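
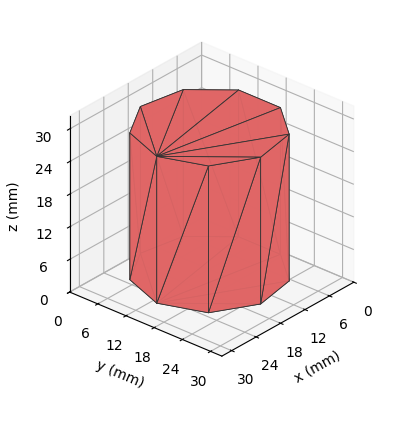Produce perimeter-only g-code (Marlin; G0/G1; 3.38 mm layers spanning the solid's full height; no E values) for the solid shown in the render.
Reading the render: the shape is a regular 9-sided prism (a cylinder approximated with 9 flat sides), circumscribed radius ≈ 13 mm, height ≈ 27 mm (dimensions read to the nearest mm from the axis ticks). For the g-code, the solid's height is divided into equal slices at the stated Δz and each level perimeter traced with G1 moves after a G0 lift.

; perimeter-only toolpath
G21 ; units = mm
G90 ; absolute positioning
G28 ; home
; layer 1
G0 Z3.38
G0 X26.00 Y13.00
G1 X22.96 Y21.36
G1 X15.26 Y25.80
G1 X6.50 Y24.26
G1 X0.78 Y17.45
G1 X0.78 Y8.55
G1 X6.50 Y1.74
G1 X15.26 Y0.20
G1 X22.96 Y4.64
G1 X26.00 Y13.00
; layer 2
G0 Z6.75
G0 X26.00 Y13.00
G1 X22.96 Y21.36
G1 X15.26 Y25.80
G1 X6.50 Y24.26
G1 X0.78 Y17.45
G1 X0.78 Y8.55
G1 X6.50 Y1.74
G1 X15.26 Y0.20
G1 X22.96 Y4.64
G1 X26.00 Y13.00
; layer 3
G0 Z10.12
G0 X26.00 Y13.00
G1 X22.96 Y21.36
G1 X15.26 Y25.80
G1 X6.50 Y24.26
G1 X0.78 Y17.45
G1 X0.78 Y8.55
G1 X6.50 Y1.74
G1 X15.26 Y0.20
G1 X22.96 Y4.64
G1 X26.00 Y13.00
; layer 4
G0 Z13.50
G0 X26.00 Y13.00
G1 X22.96 Y21.36
G1 X15.26 Y25.80
G1 X6.50 Y24.26
G1 X0.78 Y17.45
G1 X0.78 Y8.55
G1 X6.50 Y1.74
G1 X15.26 Y0.20
G1 X22.96 Y4.64
G1 X26.00 Y13.00
; layer 5
G0 Z16.88
G0 X26.00 Y13.00
G1 X22.96 Y21.36
G1 X15.26 Y25.80
G1 X6.50 Y24.26
G1 X0.78 Y17.45
G1 X0.78 Y8.55
G1 X6.50 Y1.74
G1 X15.26 Y0.20
G1 X22.96 Y4.64
G1 X26.00 Y13.00
; layer 6
G0 Z20.25
G0 X26.00 Y13.00
G1 X22.96 Y21.36
G1 X15.26 Y25.80
G1 X6.50 Y24.26
G1 X0.78 Y17.45
G1 X0.78 Y8.55
G1 X6.50 Y1.74
G1 X15.26 Y0.20
G1 X22.96 Y4.64
G1 X26.00 Y13.00
; layer 7
G0 Z23.62
G0 X26.00 Y13.00
G1 X22.96 Y21.36
G1 X15.26 Y25.80
G1 X6.50 Y24.26
G1 X0.78 Y17.45
G1 X0.78 Y8.55
G1 X6.50 Y1.74
G1 X15.26 Y0.20
G1 X22.96 Y4.64
G1 X26.00 Y13.00
; layer 8
G0 Z27.00
G0 X26.00 Y13.00
G1 X22.96 Y21.36
G1 X15.26 Y25.80
G1 X6.50 Y24.26
G1 X0.78 Y17.45
G1 X0.78 Y8.55
G1 X6.50 Y1.74
G1 X15.26 Y0.20
G1 X22.96 Y4.64
G1 X26.00 Y13.00
M2 ; end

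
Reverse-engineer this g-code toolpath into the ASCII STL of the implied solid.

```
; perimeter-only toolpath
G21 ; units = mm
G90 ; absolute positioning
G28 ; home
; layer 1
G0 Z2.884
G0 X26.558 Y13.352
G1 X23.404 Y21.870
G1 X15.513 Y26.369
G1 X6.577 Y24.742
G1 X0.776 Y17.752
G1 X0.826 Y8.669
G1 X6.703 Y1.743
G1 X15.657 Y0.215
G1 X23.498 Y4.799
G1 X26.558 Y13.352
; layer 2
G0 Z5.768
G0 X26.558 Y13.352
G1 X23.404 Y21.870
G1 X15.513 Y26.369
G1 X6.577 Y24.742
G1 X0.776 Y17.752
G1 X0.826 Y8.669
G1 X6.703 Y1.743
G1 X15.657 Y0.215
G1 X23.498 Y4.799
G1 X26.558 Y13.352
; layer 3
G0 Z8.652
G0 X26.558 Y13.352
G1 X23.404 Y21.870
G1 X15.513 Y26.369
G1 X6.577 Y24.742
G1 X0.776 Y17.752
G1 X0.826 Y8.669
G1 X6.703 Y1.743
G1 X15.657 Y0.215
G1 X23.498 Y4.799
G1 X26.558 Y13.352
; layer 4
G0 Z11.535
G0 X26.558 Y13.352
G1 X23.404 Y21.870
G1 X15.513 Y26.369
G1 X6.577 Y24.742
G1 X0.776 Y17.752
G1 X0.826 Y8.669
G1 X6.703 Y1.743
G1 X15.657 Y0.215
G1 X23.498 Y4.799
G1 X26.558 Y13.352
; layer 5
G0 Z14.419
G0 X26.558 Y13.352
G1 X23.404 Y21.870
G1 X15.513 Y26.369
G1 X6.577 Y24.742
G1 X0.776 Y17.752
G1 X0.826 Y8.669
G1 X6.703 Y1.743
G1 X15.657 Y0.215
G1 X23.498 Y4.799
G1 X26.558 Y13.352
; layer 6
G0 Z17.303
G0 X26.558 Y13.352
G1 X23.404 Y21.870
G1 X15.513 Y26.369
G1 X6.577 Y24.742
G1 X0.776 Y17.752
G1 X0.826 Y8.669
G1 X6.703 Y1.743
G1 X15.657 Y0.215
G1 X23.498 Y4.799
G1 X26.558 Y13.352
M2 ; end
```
solid part
  facet normal 0.0000 0.0000 -1.0000
    outer loop
      vertex 15.513 26.369 0.000
      vertex 23.404 21.870 0.000
      vertex 26.558 13.352 0.000
    endloop
  endfacet
  facet normal 0.0000 0.0000 -1.0000
    outer loop
      vertex 6.577 24.742 0.000
      vertex 15.513 26.369 0.000
      vertex 26.558 13.352 0.000
    endloop
  endfacet
  facet normal 0.0000 0.0000 -1.0000
    outer loop
      vertex 0.776 17.752 0.000
      vertex 6.577 24.742 0.000
      vertex 26.558 13.352 0.000
    endloop
  endfacet
  facet normal 0.0000 0.0000 -1.0000
    outer loop
      vertex 0.826 8.669 0.000
      vertex 0.776 17.752 0.000
      vertex 26.558 13.352 0.000
    endloop
  endfacet
  facet normal 0.0000 0.0000 -1.0000
    outer loop
      vertex 6.703 1.743 0.000
      vertex 0.826 8.669 0.000
      vertex 26.558 13.352 0.000
    endloop
  endfacet
  facet normal 0.0000 0.0000 -1.0000
    outer loop
      vertex 15.657 0.215 0.000
      vertex 6.703 1.743 0.000
      vertex 26.558 13.352 0.000
    endloop
  endfacet
  facet normal 0.0000 0.0000 -1.0000
    outer loop
      vertex 23.498 4.799 0.000
      vertex 15.657 0.215 0.000
      vertex 26.558 13.352 0.000
    endloop
  endfacet
  facet normal 0.0000 0.0000 1.0000
    outer loop
      vertex 26.558 13.352 17.303
      vertex 23.404 21.870 17.303
      vertex 15.513 26.369 17.303
    endloop
  endfacet
  facet normal 0.0000 0.0000 1.0000
    outer loop
      vertex 26.558 13.352 17.303
      vertex 15.513 26.369 17.303
      vertex 6.577 24.742 17.303
    endloop
  endfacet
  facet normal 0.0000 0.0000 1.0000
    outer loop
      vertex 26.558 13.352 17.303
      vertex 6.577 24.742 17.303
      vertex 0.776 17.752 17.303
    endloop
  endfacet
  facet normal 0.0000 0.0000 1.0000
    outer loop
      vertex 26.558 13.352 17.303
      vertex 0.776 17.752 17.303
      vertex 0.826 8.669 17.303
    endloop
  endfacet
  facet normal 0.0000 0.0000 1.0000
    outer loop
      vertex 26.558 13.352 17.303
      vertex 0.826 8.669 17.303
      vertex 6.703 1.743 17.303
    endloop
  endfacet
  facet normal 0.0000 0.0000 1.0000
    outer loop
      vertex 26.558 13.352 17.303
      vertex 6.703 1.743 17.303
      vertex 15.657 0.215 17.303
    endloop
  endfacet
  facet normal 0.0000 0.0000 1.0000
    outer loop
      vertex 26.558 13.352 17.303
      vertex 15.657 0.215 17.303
      vertex 23.498 4.799 17.303
    endloop
  endfacet
  facet normal 0.9378 0.3472 0.0000
    outer loop
      vertex 26.558 13.352 0.000
      vertex 23.404 21.870 0.000
      vertex 23.404 21.870 17.303
    endloop
  endfacet
  facet normal 0.9378 0.3472 0.0000
    outer loop
      vertex 26.558 13.352 0.000
      vertex 23.404 21.870 17.303
      vertex 26.558 13.352 17.303
    endloop
  endfacet
  facet normal 0.4953 0.8687 0.0000
    outer loop
      vertex 23.404 21.870 0.000
      vertex 15.513 26.369 0.000
      vertex 15.513 26.369 17.303
    endloop
  endfacet
  facet normal 0.4953 0.8687 0.0000
    outer loop
      vertex 23.404 21.870 0.000
      vertex 15.513 26.369 17.303
      vertex 23.404 21.870 17.303
    endloop
  endfacet
  facet normal -0.1791 0.9838 0.0000
    outer loop
      vertex 15.513 26.369 0.000
      vertex 6.577 24.742 0.000
      vertex 6.577 24.742 17.303
    endloop
  endfacet
  facet normal -0.1791 0.9838 0.0000
    outer loop
      vertex 15.513 26.369 0.000
      vertex 6.577 24.742 17.303
      vertex 15.513 26.369 17.303
    endloop
  endfacet
  facet normal -0.7695 0.6386 0.0000
    outer loop
      vertex 6.577 24.742 0.000
      vertex 0.776 17.752 0.000
      vertex 0.776 17.752 17.303
    endloop
  endfacet
  facet normal -0.7695 0.6386 0.0000
    outer loop
      vertex 6.577 24.742 0.000
      vertex 0.776 17.752 17.303
      vertex 6.577 24.742 17.303
    endloop
  endfacet
  facet normal -1.0000 -0.0055 0.0000
    outer loop
      vertex 0.776 17.752 0.000
      vertex 0.826 8.669 0.000
      vertex 0.826 8.669 17.303
    endloop
  endfacet
  facet normal -1.0000 -0.0055 0.0000
    outer loop
      vertex 0.776 17.752 0.000
      vertex 0.826 8.669 17.303
      vertex 0.776 17.752 17.303
    endloop
  endfacet
  facet normal -0.7625 -0.6470 0.0000
    outer loop
      vertex 0.826 8.669 0.000
      vertex 6.703 1.743 0.000
      vertex 6.703 1.743 17.303
    endloop
  endfacet
  facet normal -0.7625 -0.6470 0.0000
    outer loop
      vertex 0.826 8.669 0.000
      vertex 6.703 1.743 17.303
      vertex 0.826 8.669 17.303
    endloop
  endfacet
  facet normal -0.1682 -0.9857 0.0000
    outer loop
      vertex 6.703 1.743 0.000
      vertex 15.657 0.215 0.000
      vertex 15.657 0.215 17.303
    endloop
  endfacet
  facet normal -0.1682 -0.9857 0.0000
    outer loop
      vertex 6.703 1.743 0.000
      vertex 15.657 0.215 17.303
      vertex 6.703 1.743 17.303
    endloop
  endfacet
  facet normal 0.5047 -0.8633 0.0000
    outer loop
      vertex 15.657 0.215 0.000
      vertex 23.498 4.799 0.000
      vertex 23.498 4.799 17.303
    endloop
  endfacet
  facet normal 0.5047 -0.8633 0.0000
    outer loop
      vertex 15.657 0.215 0.000
      vertex 23.498 4.799 17.303
      vertex 15.657 0.215 17.303
    endloop
  endfacet
  facet normal 0.9416 -0.3369 0.0000
    outer loop
      vertex 23.498 4.799 0.000
      vertex 26.558 13.352 0.000
      vertex 26.558 13.352 17.303
    endloop
  endfacet
  facet normal 0.9416 -0.3369 0.0000
    outer loop
      vertex 23.498 4.799 0.000
      vertex 26.558 13.352 17.303
      vertex 23.498 4.799 17.303
    endloop
  endfacet
endsolid part

The G0 Z moves step by Δz≈2.884 mm. Every layer's G1 loop is the same polygon, so the solid is a straight extrusion of it from z=0 to z≈17.3. Closing with flat bottom and top caps and triangulating gives 32 facets — a regular 9-sided prism (a cylinder approximated with 9 flat sides), circumscribed radius ≈ 13.3 mm, height ≈ 17.3 mm.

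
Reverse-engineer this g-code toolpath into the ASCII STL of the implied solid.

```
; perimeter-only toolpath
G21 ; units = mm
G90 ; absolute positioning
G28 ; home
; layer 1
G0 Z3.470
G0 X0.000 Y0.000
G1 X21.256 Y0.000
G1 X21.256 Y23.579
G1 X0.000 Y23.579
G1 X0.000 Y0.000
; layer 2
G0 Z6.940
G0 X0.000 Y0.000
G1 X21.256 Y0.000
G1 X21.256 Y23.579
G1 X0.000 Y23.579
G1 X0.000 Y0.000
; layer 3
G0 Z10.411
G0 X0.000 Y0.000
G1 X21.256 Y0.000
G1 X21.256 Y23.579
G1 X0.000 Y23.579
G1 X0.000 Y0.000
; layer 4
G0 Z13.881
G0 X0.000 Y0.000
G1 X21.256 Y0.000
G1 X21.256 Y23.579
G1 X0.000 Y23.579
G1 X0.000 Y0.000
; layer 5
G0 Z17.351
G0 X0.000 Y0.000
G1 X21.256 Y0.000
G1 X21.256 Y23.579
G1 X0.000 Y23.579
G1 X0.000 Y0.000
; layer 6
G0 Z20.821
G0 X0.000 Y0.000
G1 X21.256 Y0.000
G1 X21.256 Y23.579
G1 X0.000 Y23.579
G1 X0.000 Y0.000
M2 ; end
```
solid part
  facet normal 0.0000 0.0000 -1.0000
    outer loop
      vertex 21.256 23.579 0.000
      vertex 21.256 0.000 0.000
      vertex 0.000 0.000 0.000
    endloop
  endfacet
  facet normal 0.0000 0.0000 -1.0000
    outer loop
      vertex 0.000 23.579 0.000
      vertex 21.256 23.579 0.000
      vertex 0.000 0.000 0.000
    endloop
  endfacet
  facet normal 0.0000 0.0000 1.0000
    outer loop
      vertex 0.000 0.000 20.821
      vertex 21.256 0.000 20.821
      vertex 21.256 23.579 20.821
    endloop
  endfacet
  facet normal 0.0000 0.0000 1.0000
    outer loop
      vertex 0.000 0.000 20.821
      vertex 21.256 23.579 20.821
      vertex 0.000 23.579 20.821
    endloop
  endfacet
  facet normal 0.0000 -1.0000 0.0000
    outer loop
      vertex 0.000 0.000 0.000
      vertex 21.256 0.000 0.000
      vertex 21.256 0.000 20.821
    endloop
  endfacet
  facet normal 0.0000 -1.0000 0.0000
    outer loop
      vertex 0.000 0.000 0.000
      vertex 21.256 0.000 20.821
      vertex 0.000 0.000 20.821
    endloop
  endfacet
  facet normal 0.0000 1.0000 0.0000
    outer loop
      vertex 21.256 23.579 20.821
      vertex 21.256 23.579 0.000
      vertex 0.000 23.579 0.000
    endloop
  endfacet
  facet normal 0.0000 1.0000 0.0000
    outer loop
      vertex 0.000 23.579 20.821
      vertex 21.256 23.579 20.821
      vertex 0.000 23.579 0.000
    endloop
  endfacet
  facet normal -1.0000 0.0000 0.0000
    outer loop
      vertex 0.000 23.579 20.821
      vertex 0.000 23.579 0.000
      vertex 0.000 0.000 0.000
    endloop
  endfacet
  facet normal -1.0000 0.0000 0.0000
    outer loop
      vertex 0.000 0.000 20.821
      vertex 0.000 23.579 20.821
      vertex 0.000 0.000 0.000
    endloop
  endfacet
  facet normal 1.0000 0.0000 0.0000
    outer loop
      vertex 21.256 0.000 0.000
      vertex 21.256 23.579 0.000
      vertex 21.256 23.579 20.821
    endloop
  endfacet
  facet normal 1.0000 0.0000 0.0000
    outer loop
      vertex 21.256 0.000 0.000
      vertex 21.256 23.579 20.821
      vertex 21.256 0.000 20.821
    endloop
  endfacet
endsolid part

The G0 Z moves step by Δz≈3.470 mm. Every layer's G1 loop is the same polygon, so the solid is a straight extrusion of it from z=0 to z≈20.8. Closing with flat bottom and top caps and triangulating gives 12 facets — a rectangular box, roughly 21.3 × 23.6 mm footprint and 20.8 mm tall.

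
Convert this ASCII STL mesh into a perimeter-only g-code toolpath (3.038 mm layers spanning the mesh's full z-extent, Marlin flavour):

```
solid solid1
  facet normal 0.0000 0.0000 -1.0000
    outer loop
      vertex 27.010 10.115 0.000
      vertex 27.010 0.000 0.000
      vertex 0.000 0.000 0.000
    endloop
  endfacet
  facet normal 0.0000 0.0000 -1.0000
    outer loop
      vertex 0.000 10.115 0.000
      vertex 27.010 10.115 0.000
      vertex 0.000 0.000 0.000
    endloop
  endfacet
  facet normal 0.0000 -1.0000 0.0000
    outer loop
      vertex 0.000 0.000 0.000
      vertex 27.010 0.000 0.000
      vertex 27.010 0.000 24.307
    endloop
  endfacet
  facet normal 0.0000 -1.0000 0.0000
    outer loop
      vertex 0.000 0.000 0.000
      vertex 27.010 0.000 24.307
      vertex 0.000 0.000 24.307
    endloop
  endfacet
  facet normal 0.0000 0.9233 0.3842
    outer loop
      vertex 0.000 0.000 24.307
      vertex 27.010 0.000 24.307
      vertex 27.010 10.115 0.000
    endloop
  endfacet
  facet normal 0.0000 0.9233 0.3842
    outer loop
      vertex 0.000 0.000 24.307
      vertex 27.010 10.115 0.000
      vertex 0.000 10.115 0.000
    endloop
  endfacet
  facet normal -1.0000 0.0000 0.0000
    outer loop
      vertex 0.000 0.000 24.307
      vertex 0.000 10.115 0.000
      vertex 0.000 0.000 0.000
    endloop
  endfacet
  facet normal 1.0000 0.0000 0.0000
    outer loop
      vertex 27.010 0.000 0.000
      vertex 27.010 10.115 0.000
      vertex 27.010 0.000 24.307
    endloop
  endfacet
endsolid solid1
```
; perimeter-only toolpath
G21 ; units = mm
G90 ; absolute positioning
G28 ; home
; layer 1
G0 Z3.038
G0 X0.000 Y0.000
G1 X27.010 Y0.000
G1 X27.010 Y8.851
G1 X0.000 Y8.851
G1 X0.000 Y0.000
; layer 2
G0 Z6.077
G0 X0.000 Y0.000
G1 X27.010 Y0.000
G1 X27.010 Y7.586
G1 X0.000 Y7.586
G1 X0.000 Y0.000
; layer 3
G0 Z9.115
G0 X0.000 Y0.000
G1 X27.010 Y0.000
G1 X27.010 Y6.322
G1 X0.000 Y6.322
G1 X0.000 Y0.000
; layer 4
G0 Z12.153
G0 X0.000 Y0.000
G1 X27.010 Y0.000
G1 X27.010 Y5.058
G1 X0.000 Y5.058
G1 X0.000 Y0.000
; layer 5
G0 Z15.192
G0 X0.000 Y0.000
G1 X27.010 Y0.000
G1 X27.010 Y3.793
G1 X0.000 Y3.793
G1 X0.000 Y0.000
; layer 6
G0 Z18.230
G0 X0.000 Y0.000
G1 X27.010 Y0.000
G1 X27.010 Y2.529
G1 X0.000 Y2.529
G1 X0.000 Y0.000
; layer 7
G0 Z21.269
G0 X0.000 Y0.000
G1 X27.010 Y0.000
G1 X27.010 Y1.264
G1 X0.000 Y1.264
G1 X0.000 Y0.000
M2 ; end

The solid is a wedge (ramp): 27 × 10.1 mm base, rising to 24.3 mm along the y=0 edge and sloping linearly to z=0 at y=10.1. Slicing at Δz = 3.038 mm — 8 equal slices spanning the solid's height, so layer i sits at z = i·h/8 — gives 7 non-empty perimeters. Each is a 4-segment closed polygon; G0 lifts to the layer z and rapids to the start vertex, then G1 traces the edges. The cross-section shrinks linearly with z (the slice at the apex is degenerate and omitted).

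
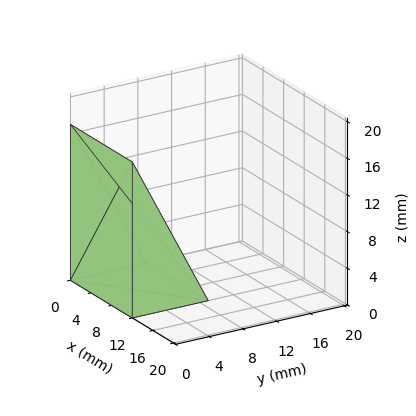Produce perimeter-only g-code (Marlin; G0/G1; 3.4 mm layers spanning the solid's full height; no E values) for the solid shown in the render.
Reading the render: the shape is a wedge (ramp): 12 × 9 mm base, rising to 17 mm along the y=0 edge and sloping linearly to z=0 at y=9 (dimensions read to the nearest mm from the axis ticks). For the g-code, the solid's height is divided into equal slices at the stated Δz and each level perimeter traced with G1 moves after a G0 lift.

; perimeter-only toolpath
G21 ; units = mm
G90 ; absolute positioning
G28 ; home
; layer 1
G0 Z3.4
G0 X0.0 Y0.0
G1 X12.0 Y0.0
G1 X12.0 Y7.2
G1 X0.0 Y7.2
G1 X0.0 Y0.0
; layer 2
G0 Z6.8
G0 X0.0 Y0.0
G1 X12.0 Y0.0
G1 X12.0 Y5.4
G1 X0.0 Y5.4
G1 X0.0 Y0.0
; layer 3
G0 Z10.2
G0 X0.0 Y0.0
G1 X12.0 Y0.0
G1 X12.0 Y3.6
G1 X0.0 Y3.6
G1 X0.0 Y0.0
; layer 4
G0 Z13.6
G0 X0.0 Y0.0
G1 X12.0 Y0.0
G1 X12.0 Y1.8
G1 X0.0 Y1.8
G1 X0.0 Y0.0
M2 ; end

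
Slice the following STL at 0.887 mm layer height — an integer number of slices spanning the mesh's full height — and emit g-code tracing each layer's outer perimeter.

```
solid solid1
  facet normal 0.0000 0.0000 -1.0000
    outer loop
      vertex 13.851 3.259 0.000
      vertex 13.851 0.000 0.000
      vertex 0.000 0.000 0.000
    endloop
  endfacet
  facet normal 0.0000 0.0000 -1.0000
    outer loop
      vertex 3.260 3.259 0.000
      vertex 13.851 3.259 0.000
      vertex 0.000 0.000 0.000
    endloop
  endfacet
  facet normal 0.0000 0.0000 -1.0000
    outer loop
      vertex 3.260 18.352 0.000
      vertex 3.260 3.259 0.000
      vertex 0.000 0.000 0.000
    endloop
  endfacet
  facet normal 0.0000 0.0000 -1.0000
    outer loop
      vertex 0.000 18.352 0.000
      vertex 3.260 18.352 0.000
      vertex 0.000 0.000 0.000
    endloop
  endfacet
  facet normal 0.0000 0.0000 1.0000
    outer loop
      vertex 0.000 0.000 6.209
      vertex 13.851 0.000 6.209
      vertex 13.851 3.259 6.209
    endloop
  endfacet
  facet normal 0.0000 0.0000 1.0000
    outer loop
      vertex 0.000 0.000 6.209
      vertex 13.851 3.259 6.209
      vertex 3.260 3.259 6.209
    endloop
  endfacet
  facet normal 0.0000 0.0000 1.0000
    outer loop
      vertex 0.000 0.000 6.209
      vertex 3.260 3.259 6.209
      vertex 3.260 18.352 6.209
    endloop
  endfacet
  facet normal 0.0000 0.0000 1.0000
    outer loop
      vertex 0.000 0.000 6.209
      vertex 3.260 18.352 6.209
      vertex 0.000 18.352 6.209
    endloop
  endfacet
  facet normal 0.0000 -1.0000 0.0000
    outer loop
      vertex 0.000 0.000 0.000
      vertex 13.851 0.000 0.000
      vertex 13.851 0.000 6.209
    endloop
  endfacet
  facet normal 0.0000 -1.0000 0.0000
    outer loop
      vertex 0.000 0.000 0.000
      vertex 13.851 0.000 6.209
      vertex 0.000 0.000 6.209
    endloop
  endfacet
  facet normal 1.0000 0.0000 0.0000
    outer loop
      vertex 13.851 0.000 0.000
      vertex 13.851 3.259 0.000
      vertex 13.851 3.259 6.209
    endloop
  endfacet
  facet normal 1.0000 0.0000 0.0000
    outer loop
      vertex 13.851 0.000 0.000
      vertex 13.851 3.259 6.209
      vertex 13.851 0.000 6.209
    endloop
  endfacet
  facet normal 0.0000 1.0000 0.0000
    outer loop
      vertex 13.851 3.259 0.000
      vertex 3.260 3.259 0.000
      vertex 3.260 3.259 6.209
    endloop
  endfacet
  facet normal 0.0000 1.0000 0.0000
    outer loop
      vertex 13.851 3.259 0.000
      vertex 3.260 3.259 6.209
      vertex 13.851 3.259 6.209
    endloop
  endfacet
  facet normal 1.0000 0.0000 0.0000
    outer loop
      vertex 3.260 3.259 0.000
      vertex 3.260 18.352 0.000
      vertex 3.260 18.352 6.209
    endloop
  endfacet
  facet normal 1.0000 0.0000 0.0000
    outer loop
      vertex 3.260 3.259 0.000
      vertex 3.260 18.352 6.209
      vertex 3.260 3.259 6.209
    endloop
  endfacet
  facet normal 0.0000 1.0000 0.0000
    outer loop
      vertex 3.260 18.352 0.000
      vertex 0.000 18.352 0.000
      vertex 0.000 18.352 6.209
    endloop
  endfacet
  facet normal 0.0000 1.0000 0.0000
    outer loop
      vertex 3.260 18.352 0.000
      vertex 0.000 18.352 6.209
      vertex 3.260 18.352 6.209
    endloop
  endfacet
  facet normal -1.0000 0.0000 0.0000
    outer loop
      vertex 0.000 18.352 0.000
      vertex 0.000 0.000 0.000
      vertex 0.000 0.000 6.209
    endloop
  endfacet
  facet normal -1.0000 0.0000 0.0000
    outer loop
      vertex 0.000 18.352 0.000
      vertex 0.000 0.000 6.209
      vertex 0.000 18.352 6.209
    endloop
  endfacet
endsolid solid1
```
; perimeter-only toolpath
G21 ; units = mm
G90 ; absolute positioning
G28 ; home
; layer 1
G0 Z0.887
G0 X0.000 Y0.000
G1 X13.851 Y0.000
G1 X13.851 Y3.259
G1 X3.260 Y3.259
G1 X3.260 Y18.352
G1 X0.000 Y18.352
G1 X0.000 Y0.000
; layer 2
G0 Z1.774
G0 X0.000 Y0.000
G1 X13.851 Y0.000
G1 X13.851 Y3.259
G1 X3.260 Y3.259
G1 X3.260 Y18.352
G1 X0.000 Y18.352
G1 X0.000 Y0.000
; layer 3
G0 Z2.661
G0 X0.000 Y0.000
G1 X13.851 Y0.000
G1 X13.851 Y3.259
G1 X3.260 Y3.259
G1 X3.260 Y18.352
G1 X0.000 Y18.352
G1 X0.000 Y0.000
; layer 4
G0 Z3.548
G0 X0.000 Y0.000
G1 X13.851 Y0.000
G1 X13.851 Y3.259
G1 X3.260 Y3.259
G1 X3.260 Y18.352
G1 X0.000 Y18.352
G1 X0.000 Y0.000
; layer 5
G0 Z4.435
G0 X0.000 Y0.000
G1 X13.851 Y0.000
G1 X13.851 Y3.259
G1 X3.260 Y3.259
G1 X3.260 Y18.352
G1 X0.000 Y18.352
G1 X0.000 Y0.000
; layer 6
G0 Z5.322
G0 X0.000 Y0.000
G1 X13.851 Y0.000
G1 X13.851 Y3.259
G1 X3.260 Y3.259
G1 X3.260 Y18.352
G1 X0.000 Y18.352
G1 X0.000 Y0.000
; layer 7
G0 Z6.209
G0 X0.000 Y0.000
G1 X13.851 Y0.000
G1 X13.851 Y3.259
G1 X3.260 Y3.259
G1 X3.260 Y18.352
G1 X0.000 Y18.352
G1 X0.000 Y0.000
M2 ; end

The solid is an L-shaped prism: outer 13.9 × 18.4 mm, arm thicknesses ≈ 3.26 mm (horizontal) and 3.26 mm (vertical), extruded 6.21 mm in z. Slicing at Δz = 0.887 mm — 7 equal slices spanning the solid's height, so layer i sits at z = i·h/7 — gives 7 non-empty perimeters. Each is a 6-segment closed polygon; G0 lifts to the layer z and rapids to the start vertex, then G1 traces the edges.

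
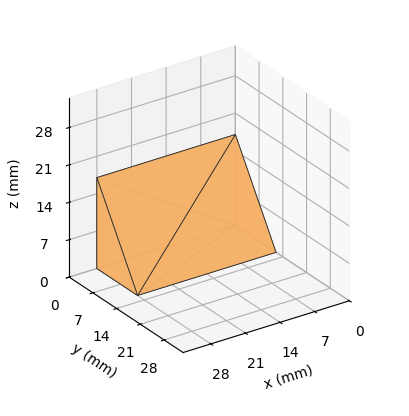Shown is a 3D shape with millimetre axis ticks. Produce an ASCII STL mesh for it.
Reading the render: the shape is a wedge (ramp): 28 × 12 mm base, rising to 17 mm along the y=0 edge and sloping linearly to z=0 at y=12 (dimensions read to the nearest mm from the axis ticks). For the STL, each face is triangulated and given an outward normal.

solid part
  facet normal 0.0000 0.0000 -1.0000
    outer loop
      vertex 28.000 12.000 0.000
      vertex 28.000 0.000 0.000
      vertex 0.000 0.000 0.000
    endloop
  endfacet
  facet normal 0.0000 0.0000 -1.0000
    outer loop
      vertex 0.000 12.000 0.000
      vertex 28.000 12.000 0.000
      vertex 0.000 0.000 0.000
    endloop
  endfacet
  facet normal 0.0000 -1.0000 0.0000
    outer loop
      vertex 0.000 0.000 0.000
      vertex 28.000 0.000 0.000
      vertex 28.000 0.000 17.000
    endloop
  endfacet
  facet normal 0.0000 -1.0000 0.0000
    outer loop
      vertex 0.000 0.000 0.000
      vertex 28.000 0.000 17.000
      vertex 0.000 0.000 17.000
    endloop
  endfacet
  facet normal 0.0000 0.8170 0.5767
    outer loop
      vertex 0.000 0.000 17.000
      vertex 28.000 0.000 17.000
      vertex 28.000 12.000 0.000
    endloop
  endfacet
  facet normal 0.0000 0.8170 0.5767
    outer loop
      vertex 0.000 0.000 17.000
      vertex 28.000 12.000 0.000
      vertex 0.000 12.000 0.000
    endloop
  endfacet
  facet normal -1.0000 0.0000 0.0000
    outer loop
      vertex 0.000 0.000 17.000
      vertex 0.000 12.000 0.000
      vertex 0.000 0.000 0.000
    endloop
  endfacet
  facet normal 1.0000 0.0000 0.0000
    outer loop
      vertex 28.000 0.000 0.000
      vertex 28.000 12.000 0.000
      vertex 28.000 0.000 17.000
    endloop
  endfacet
endsolid part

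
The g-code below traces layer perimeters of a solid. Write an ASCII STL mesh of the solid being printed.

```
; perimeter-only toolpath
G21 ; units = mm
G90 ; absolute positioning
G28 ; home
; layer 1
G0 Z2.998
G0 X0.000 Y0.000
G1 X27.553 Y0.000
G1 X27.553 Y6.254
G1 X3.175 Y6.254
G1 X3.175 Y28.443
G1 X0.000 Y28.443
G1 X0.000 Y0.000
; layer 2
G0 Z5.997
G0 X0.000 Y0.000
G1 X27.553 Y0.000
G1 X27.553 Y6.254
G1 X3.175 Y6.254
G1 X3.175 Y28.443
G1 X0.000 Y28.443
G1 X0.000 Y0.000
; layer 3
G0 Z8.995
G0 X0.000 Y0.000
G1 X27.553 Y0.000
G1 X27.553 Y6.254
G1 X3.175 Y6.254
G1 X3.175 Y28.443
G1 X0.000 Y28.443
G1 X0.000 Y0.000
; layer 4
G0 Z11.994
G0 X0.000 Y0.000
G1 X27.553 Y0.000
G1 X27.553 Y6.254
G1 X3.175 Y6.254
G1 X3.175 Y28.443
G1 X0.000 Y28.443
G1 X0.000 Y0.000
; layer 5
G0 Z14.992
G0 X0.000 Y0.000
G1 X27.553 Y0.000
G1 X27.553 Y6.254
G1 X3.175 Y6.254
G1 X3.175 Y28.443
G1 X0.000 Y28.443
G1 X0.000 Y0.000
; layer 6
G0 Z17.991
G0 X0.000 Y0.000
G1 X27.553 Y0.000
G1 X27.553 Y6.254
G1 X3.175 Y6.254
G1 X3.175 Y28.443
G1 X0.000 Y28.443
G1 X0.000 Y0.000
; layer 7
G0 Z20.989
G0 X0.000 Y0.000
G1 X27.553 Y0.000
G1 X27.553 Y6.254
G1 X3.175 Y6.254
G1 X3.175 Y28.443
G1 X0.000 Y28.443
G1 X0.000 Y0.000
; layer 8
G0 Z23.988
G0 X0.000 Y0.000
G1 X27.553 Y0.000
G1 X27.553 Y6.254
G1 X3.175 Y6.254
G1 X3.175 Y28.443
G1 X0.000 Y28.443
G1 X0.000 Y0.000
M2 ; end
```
solid part
  facet normal 0.0000 0.0000 -1.0000
    outer loop
      vertex 27.553 6.254 0.000
      vertex 27.553 0.000 0.000
      vertex 0.000 0.000 0.000
    endloop
  endfacet
  facet normal 0.0000 0.0000 -1.0000
    outer loop
      vertex 3.175 6.254 0.000
      vertex 27.553 6.254 0.000
      vertex 0.000 0.000 0.000
    endloop
  endfacet
  facet normal 0.0000 0.0000 -1.0000
    outer loop
      vertex 3.175 28.443 0.000
      vertex 3.175 6.254 0.000
      vertex 0.000 0.000 0.000
    endloop
  endfacet
  facet normal 0.0000 0.0000 -1.0000
    outer loop
      vertex 0.000 28.443 0.000
      vertex 3.175 28.443 0.000
      vertex 0.000 0.000 0.000
    endloop
  endfacet
  facet normal 0.0000 0.0000 1.0000
    outer loop
      vertex 0.000 0.000 23.988
      vertex 27.553 0.000 23.988
      vertex 27.553 6.254 23.988
    endloop
  endfacet
  facet normal 0.0000 0.0000 1.0000
    outer loop
      vertex 0.000 0.000 23.988
      vertex 27.553 6.254 23.988
      vertex 3.175 6.254 23.988
    endloop
  endfacet
  facet normal 0.0000 0.0000 1.0000
    outer loop
      vertex 0.000 0.000 23.988
      vertex 3.175 6.254 23.988
      vertex 3.175 28.443 23.988
    endloop
  endfacet
  facet normal 0.0000 0.0000 1.0000
    outer loop
      vertex 0.000 0.000 23.988
      vertex 3.175 28.443 23.988
      vertex 0.000 28.443 23.988
    endloop
  endfacet
  facet normal 0.0000 -1.0000 0.0000
    outer loop
      vertex 0.000 0.000 0.000
      vertex 27.553 0.000 0.000
      vertex 27.553 0.000 23.988
    endloop
  endfacet
  facet normal 0.0000 -1.0000 0.0000
    outer loop
      vertex 0.000 0.000 0.000
      vertex 27.553 0.000 23.988
      vertex 0.000 0.000 23.988
    endloop
  endfacet
  facet normal 1.0000 0.0000 0.0000
    outer loop
      vertex 27.553 0.000 0.000
      vertex 27.553 6.254 0.000
      vertex 27.553 6.254 23.988
    endloop
  endfacet
  facet normal 1.0000 0.0000 0.0000
    outer loop
      vertex 27.553 0.000 0.000
      vertex 27.553 6.254 23.988
      vertex 27.553 0.000 23.988
    endloop
  endfacet
  facet normal 0.0000 1.0000 0.0000
    outer loop
      vertex 27.553 6.254 0.000
      vertex 3.175 6.254 0.000
      vertex 3.175 6.254 23.988
    endloop
  endfacet
  facet normal 0.0000 1.0000 0.0000
    outer loop
      vertex 27.553 6.254 0.000
      vertex 3.175 6.254 23.988
      vertex 27.553 6.254 23.988
    endloop
  endfacet
  facet normal 1.0000 0.0000 0.0000
    outer loop
      vertex 3.175 6.254 0.000
      vertex 3.175 28.443 0.000
      vertex 3.175 28.443 23.988
    endloop
  endfacet
  facet normal 1.0000 0.0000 0.0000
    outer loop
      vertex 3.175 6.254 0.000
      vertex 3.175 28.443 23.988
      vertex 3.175 6.254 23.988
    endloop
  endfacet
  facet normal 0.0000 1.0000 0.0000
    outer loop
      vertex 3.175 28.443 0.000
      vertex 0.000 28.443 0.000
      vertex 0.000 28.443 23.988
    endloop
  endfacet
  facet normal 0.0000 1.0000 0.0000
    outer loop
      vertex 3.175 28.443 0.000
      vertex 0.000 28.443 23.988
      vertex 3.175 28.443 23.988
    endloop
  endfacet
  facet normal -1.0000 0.0000 0.0000
    outer loop
      vertex 0.000 28.443 0.000
      vertex 0.000 0.000 0.000
      vertex 0.000 0.000 23.988
    endloop
  endfacet
  facet normal -1.0000 0.0000 0.0000
    outer loop
      vertex 0.000 28.443 0.000
      vertex 0.000 0.000 23.988
      vertex 0.000 28.443 23.988
    endloop
  endfacet
endsolid part

The G0 Z moves step by Δz≈2.998 mm. Every layer's G1 loop is the same polygon, so the solid is a straight extrusion of it from z=0 to z≈24. Closing with flat bottom and top caps and triangulating gives 20 facets — an L-shaped prism: outer 27.6 × 28.4 mm, arm thicknesses ≈ 6.25 mm (horizontal) and 3.17 mm (vertical), extruded 24 mm in z.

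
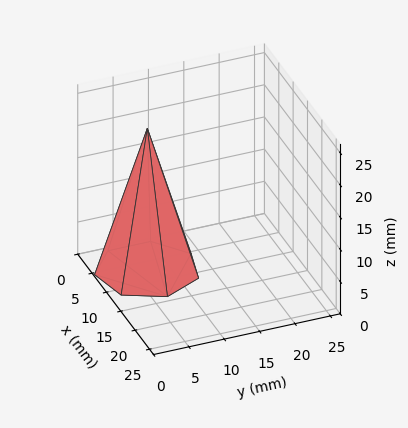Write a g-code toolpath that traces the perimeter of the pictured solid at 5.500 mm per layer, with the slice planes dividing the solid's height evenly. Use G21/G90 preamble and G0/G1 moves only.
Reading the render: the shape is a regular 7-sided pyramid, base circumscribed radius ≈ 7 mm, apex at z ≈ 22 mm (dimensions read to the nearest mm from the axis ticks). For the g-code, the solid's height is divided into equal slices at the stated Δz and each level perimeter traced with G1 moves after a G0 lift.

; perimeter-only toolpath
G21 ; units = mm
G90 ; absolute positioning
G28 ; home
; layer 1
G0 Z5.500
G0 X12.250 Y7.000
G1 X10.273 Y11.105
G1 X5.832 Y12.118
G1 X2.270 Y9.278
G1 X2.270 Y4.722
G1 X5.832 Y1.882
G1 X10.273 Y2.895
G1 X12.250 Y7.000
; layer 2
G0 Z11.000
G0 X10.500 Y7.000
G1 X9.182 Y9.736
G1 X6.221 Y10.412
G1 X3.846 Y8.518
G1 X3.846 Y5.482
G1 X6.221 Y3.588
G1 X9.182 Y4.263
G1 X10.500 Y7.000
; layer 3
G0 Z16.500
G0 X8.750 Y7.000
G1 X8.091 Y8.368
G1 X6.611 Y8.706
G1 X5.423 Y7.759
G1 X5.423 Y6.241
G1 X6.611 Y5.294
G1 X8.091 Y5.632
G1 X8.750 Y7.000
M2 ; end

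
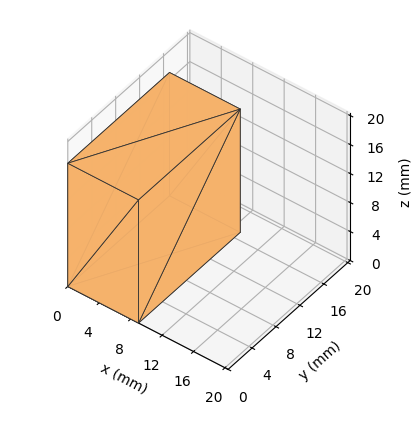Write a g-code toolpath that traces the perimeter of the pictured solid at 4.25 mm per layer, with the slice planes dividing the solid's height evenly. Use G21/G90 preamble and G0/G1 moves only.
Reading the render: the shape is a rectangular box, roughly 9 × 17 mm footprint and 17 mm tall (dimensions read to the nearest mm from the axis ticks). For the g-code, the solid's height is divided into equal slices at the stated Δz and each level perimeter traced with G1 moves after a G0 lift.

; perimeter-only toolpath
G21 ; units = mm
G90 ; absolute positioning
G28 ; home
; layer 1
G0 Z4.25
G0 X0.00 Y0.00
G1 X9.00 Y0.00
G1 X9.00 Y17.00
G1 X0.00 Y17.00
G1 X0.00 Y0.00
; layer 2
G0 Z8.50
G0 X0.00 Y0.00
G1 X9.00 Y0.00
G1 X9.00 Y17.00
G1 X0.00 Y17.00
G1 X0.00 Y0.00
; layer 3
G0 Z12.75
G0 X0.00 Y0.00
G1 X9.00 Y0.00
G1 X9.00 Y17.00
G1 X0.00 Y17.00
G1 X0.00 Y0.00
; layer 4
G0 Z17.00
G0 X0.00 Y0.00
G1 X9.00 Y0.00
G1 X9.00 Y17.00
G1 X0.00 Y17.00
G1 X0.00 Y0.00
M2 ; end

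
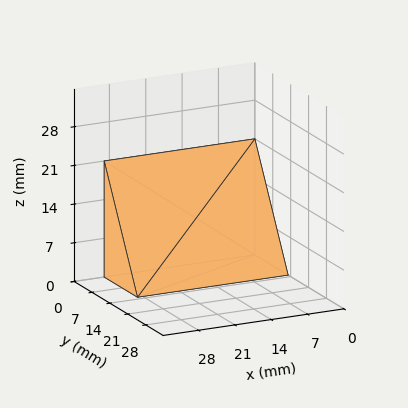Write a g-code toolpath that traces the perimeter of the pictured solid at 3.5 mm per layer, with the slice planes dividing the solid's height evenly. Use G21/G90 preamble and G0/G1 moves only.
Reading the render: the shape is a wedge (ramp): 29 × 13 mm base, rising to 21 mm along the y=0 edge and sloping linearly to z=0 at y=13 (dimensions read to the nearest mm from the axis ticks). For the g-code, the solid's height is divided into equal slices at the stated Δz and each level perimeter traced with G1 moves after a G0 lift.

; perimeter-only toolpath
G21 ; units = mm
G90 ; absolute positioning
G28 ; home
; layer 1
G0 Z3.5
G0 X0.0 Y0.0
G1 X29.0 Y0.0
G1 X29.0 Y10.8
G1 X0.0 Y10.8
G1 X0.0 Y0.0
; layer 2
G0 Z7.0
G0 X0.0 Y0.0
G1 X29.0 Y0.0
G1 X29.0 Y8.7
G1 X0.0 Y8.7
G1 X0.0 Y0.0
; layer 3
G0 Z10.5
G0 X0.0 Y0.0
G1 X29.0 Y0.0
G1 X29.0 Y6.5
G1 X0.0 Y6.5
G1 X0.0 Y0.0
; layer 4
G0 Z14.0
G0 X0.0 Y0.0
G1 X29.0 Y0.0
G1 X29.0 Y4.3
G1 X0.0 Y4.3
G1 X0.0 Y0.0
; layer 5
G0 Z17.5
G0 X0.0 Y0.0
G1 X29.0 Y0.0
G1 X29.0 Y2.2
G1 X0.0 Y2.2
G1 X0.0 Y0.0
M2 ; end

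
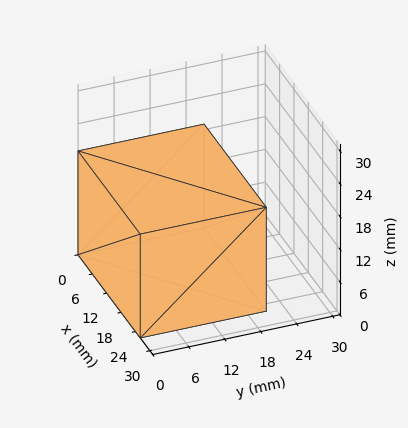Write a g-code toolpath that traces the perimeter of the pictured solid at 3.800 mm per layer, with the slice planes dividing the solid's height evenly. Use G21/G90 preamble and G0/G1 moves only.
Reading the render: the shape is a rectangular box, roughly 26 × 21 mm footprint and 19 mm tall (dimensions read to the nearest mm from the axis ticks). For the g-code, the solid's height is divided into equal slices at the stated Δz and each level perimeter traced with G1 moves after a G0 lift.

; perimeter-only toolpath
G21 ; units = mm
G90 ; absolute positioning
G28 ; home
; layer 1
G0 Z3.800
G0 X0.000 Y0.000
G1 X26.000 Y0.000
G1 X26.000 Y21.000
G1 X0.000 Y21.000
G1 X0.000 Y0.000
; layer 2
G0 Z7.600
G0 X0.000 Y0.000
G1 X26.000 Y0.000
G1 X26.000 Y21.000
G1 X0.000 Y21.000
G1 X0.000 Y0.000
; layer 3
G0 Z11.400
G0 X0.000 Y0.000
G1 X26.000 Y0.000
G1 X26.000 Y21.000
G1 X0.000 Y21.000
G1 X0.000 Y0.000
; layer 4
G0 Z15.200
G0 X0.000 Y0.000
G1 X26.000 Y0.000
G1 X26.000 Y21.000
G1 X0.000 Y21.000
G1 X0.000 Y0.000
; layer 5
G0 Z19.000
G0 X0.000 Y0.000
G1 X26.000 Y0.000
G1 X26.000 Y21.000
G1 X0.000 Y21.000
G1 X0.000 Y0.000
M2 ; end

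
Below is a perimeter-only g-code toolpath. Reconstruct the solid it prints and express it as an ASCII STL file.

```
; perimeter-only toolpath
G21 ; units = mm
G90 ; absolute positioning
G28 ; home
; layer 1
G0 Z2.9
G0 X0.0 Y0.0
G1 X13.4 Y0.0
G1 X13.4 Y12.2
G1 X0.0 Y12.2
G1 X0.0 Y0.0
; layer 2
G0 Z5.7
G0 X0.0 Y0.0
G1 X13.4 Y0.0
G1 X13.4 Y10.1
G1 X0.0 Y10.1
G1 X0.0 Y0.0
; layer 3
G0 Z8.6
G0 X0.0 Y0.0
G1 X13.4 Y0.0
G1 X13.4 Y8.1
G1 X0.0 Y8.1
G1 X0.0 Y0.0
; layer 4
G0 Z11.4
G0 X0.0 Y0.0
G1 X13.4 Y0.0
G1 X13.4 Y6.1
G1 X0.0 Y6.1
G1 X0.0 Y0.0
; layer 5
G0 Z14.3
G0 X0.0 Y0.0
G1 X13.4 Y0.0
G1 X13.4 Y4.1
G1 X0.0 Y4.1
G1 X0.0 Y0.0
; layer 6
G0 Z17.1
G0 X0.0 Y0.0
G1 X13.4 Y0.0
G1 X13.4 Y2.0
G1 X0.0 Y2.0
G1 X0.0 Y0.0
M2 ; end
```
solid part
  facet normal 0.0000 0.0000 -1.0000
    outer loop
      vertex 13.4 14.2 0.0
      vertex 13.4 0.0 0.0
      vertex 0.0 0.0 0.0
    endloop
  endfacet
  facet normal 0.0000 0.0000 -1.0000
    outer loop
      vertex 0.0 14.2 0.0
      vertex 13.4 14.2 0.0
      vertex 0.0 0.0 0.0
    endloop
  endfacet
  facet normal 0.0000 -1.0000 0.0000
    outer loop
      vertex 0.0 0.0 0.0
      vertex 13.4 0.0 0.0
      vertex 13.4 0.0 20.0
    endloop
  endfacet
  facet normal 0.0000 -1.0000 0.0000
    outer loop
      vertex 0.0 0.0 0.0
      vertex 13.4 0.0 20.0
      vertex 0.0 0.0 20.0
    endloop
  endfacet
  facet normal 0.0000 0.8154 0.5789
    outer loop
      vertex 0.0 0.0 20.0
      vertex 13.4 0.0 20.0
      vertex 13.4 14.2 0.0
    endloop
  endfacet
  facet normal 0.0000 0.8154 0.5789
    outer loop
      vertex 0.0 0.0 20.0
      vertex 13.4 14.2 0.0
      vertex 0.0 14.2 0.0
    endloop
  endfacet
  facet normal -1.0000 0.0000 0.0000
    outer loop
      vertex 0.0 0.0 20.0
      vertex 0.0 14.2 0.0
      vertex 0.0 0.0 0.0
    endloop
  endfacet
  facet normal 1.0000 0.0000 0.0000
    outer loop
      vertex 13.4 0.0 0.0
      vertex 13.4 14.2 0.0
      vertex 13.4 0.0 20.0
    endloop
  endfacet
endsolid part

The G0 Z moves step by Δz≈2.9 mm. The G1 loops shrink linearly with z, so the solid tapers from its base footprint up to z≈20. Closing with a flat bottom cap and the tapered top and triangulating gives 8 facets — a wedge (ramp): 13.4 × 14.2 mm base, rising to 20 mm along the y=0 edge and sloping linearly to z=0 at y=14.2.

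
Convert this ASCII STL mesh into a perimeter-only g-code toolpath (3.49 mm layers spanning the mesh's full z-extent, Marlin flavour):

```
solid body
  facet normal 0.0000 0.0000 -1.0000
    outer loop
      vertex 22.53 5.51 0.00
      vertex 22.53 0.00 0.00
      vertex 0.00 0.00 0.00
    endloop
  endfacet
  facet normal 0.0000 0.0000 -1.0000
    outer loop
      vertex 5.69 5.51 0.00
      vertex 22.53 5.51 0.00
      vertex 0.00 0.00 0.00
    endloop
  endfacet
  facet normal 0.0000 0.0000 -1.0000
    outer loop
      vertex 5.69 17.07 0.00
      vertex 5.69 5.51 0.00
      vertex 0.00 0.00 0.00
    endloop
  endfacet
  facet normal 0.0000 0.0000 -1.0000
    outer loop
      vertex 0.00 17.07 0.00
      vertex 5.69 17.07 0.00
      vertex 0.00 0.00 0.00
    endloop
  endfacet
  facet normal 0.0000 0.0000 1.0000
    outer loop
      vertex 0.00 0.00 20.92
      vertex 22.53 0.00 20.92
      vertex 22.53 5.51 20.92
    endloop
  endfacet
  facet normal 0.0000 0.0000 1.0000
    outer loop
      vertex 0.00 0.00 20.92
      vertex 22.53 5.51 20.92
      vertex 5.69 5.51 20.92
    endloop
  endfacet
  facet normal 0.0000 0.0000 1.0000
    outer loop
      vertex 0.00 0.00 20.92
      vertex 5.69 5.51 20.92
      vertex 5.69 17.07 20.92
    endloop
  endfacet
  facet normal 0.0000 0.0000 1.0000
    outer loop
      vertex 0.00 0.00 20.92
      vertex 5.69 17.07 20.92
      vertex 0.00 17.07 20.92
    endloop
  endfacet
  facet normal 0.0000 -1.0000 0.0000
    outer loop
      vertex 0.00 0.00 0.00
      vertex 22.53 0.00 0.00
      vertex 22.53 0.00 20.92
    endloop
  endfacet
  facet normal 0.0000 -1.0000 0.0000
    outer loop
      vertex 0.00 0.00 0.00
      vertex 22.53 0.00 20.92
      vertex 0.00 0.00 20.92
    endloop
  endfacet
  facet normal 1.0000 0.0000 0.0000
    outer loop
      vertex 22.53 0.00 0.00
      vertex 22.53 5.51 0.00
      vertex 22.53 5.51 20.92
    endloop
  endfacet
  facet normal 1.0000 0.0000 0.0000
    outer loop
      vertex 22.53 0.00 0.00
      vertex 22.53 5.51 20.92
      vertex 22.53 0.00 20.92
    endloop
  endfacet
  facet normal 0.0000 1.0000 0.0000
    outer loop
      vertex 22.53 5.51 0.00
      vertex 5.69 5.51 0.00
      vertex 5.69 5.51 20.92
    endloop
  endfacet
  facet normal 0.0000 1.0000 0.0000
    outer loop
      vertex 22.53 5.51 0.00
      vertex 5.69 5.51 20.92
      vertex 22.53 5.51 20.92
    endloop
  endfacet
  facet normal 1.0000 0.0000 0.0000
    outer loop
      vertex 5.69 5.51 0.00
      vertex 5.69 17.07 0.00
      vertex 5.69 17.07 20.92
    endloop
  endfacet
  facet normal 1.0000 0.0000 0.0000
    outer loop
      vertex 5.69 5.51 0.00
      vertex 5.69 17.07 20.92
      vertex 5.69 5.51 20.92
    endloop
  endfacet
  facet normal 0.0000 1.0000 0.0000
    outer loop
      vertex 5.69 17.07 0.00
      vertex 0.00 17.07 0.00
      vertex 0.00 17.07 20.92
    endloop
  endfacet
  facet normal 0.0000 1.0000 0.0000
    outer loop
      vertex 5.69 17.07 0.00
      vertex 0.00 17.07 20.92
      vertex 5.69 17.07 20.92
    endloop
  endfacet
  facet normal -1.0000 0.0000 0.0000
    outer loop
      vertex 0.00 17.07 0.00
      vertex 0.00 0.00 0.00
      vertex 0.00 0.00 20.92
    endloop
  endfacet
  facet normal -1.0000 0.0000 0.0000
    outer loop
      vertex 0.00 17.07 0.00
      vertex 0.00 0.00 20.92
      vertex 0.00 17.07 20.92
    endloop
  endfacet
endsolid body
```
; perimeter-only toolpath
G21 ; units = mm
G90 ; absolute positioning
G28 ; home
; layer 1
G0 Z3.49
G0 X0.00 Y0.00
G1 X22.53 Y0.00
G1 X22.53 Y5.51
G1 X5.69 Y5.51
G1 X5.69 Y17.07
G1 X0.00 Y17.07
G1 X0.00 Y0.00
; layer 2
G0 Z6.97
G0 X0.00 Y0.00
G1 X22.53 Y0.00
G1 X22.53 Y5.51
G1 X5.69 Y5.51
G1 X5.69 Y17.07
G1 X0.00 Y17.07
G1 X0.00 Y0.00
; layer 3
G0 Z10.46
G0 X0.00 Y0.00
G1 X22.53 Y0.00
G1 X22.53 Y5.51
G1 X5.69 Y5.51
G1 X5.69 Y17.07
G1 X0.00 Y17.07
G1 X0.00 Y0.00
; layer 4
G0 Z13.95
G0 X0.00 Y0.00
G1 X22.53 Y0.00
G1 X22.53 Y5.51
G1 X5.69 Y5.51
G1 X5.69 Y17.07
G1 X0.00 Y17.07
G1 X0.00 Y0.00
; layer 5
G0 Z17.43
G0 X0.00 Y0.00
G1 X22.53 Y0.00
G1 X22.53 Y5.51
G1 X5.69 Y5.51
G1 X5.69 Y17.07
G1 X0.00 Y17.07
G1 X0.00 Y0.00
; layer 6
G0 Z20.92
G0 X0.00 Y0.00
G1 X22.53 Y0.00
G1 X22.53 Y5.51
G1 X5.69 Y5.51
G1 X5.69 Y17.07
G1 X0.00 Y17.07
G1 X0.00 Y0.00
M2 ; end

The solid is an L-shaped prism: outer 22.5 × 17.1 mm, arm thicknesses ≈ 5.51 mm (horizontal) and 5.69 mm (vertical), extruded 20.9 mm in z. Slicing at Δz = 3.49 mm — 6 equal slices spanning the solid's height, so layer i sits at z = i·h/6 — gives 6 non-empty perimeters. Each is a 6-segment closed polygon; G0 lifts to the layer z and rapids to the start vertex, then G1 traces the edges.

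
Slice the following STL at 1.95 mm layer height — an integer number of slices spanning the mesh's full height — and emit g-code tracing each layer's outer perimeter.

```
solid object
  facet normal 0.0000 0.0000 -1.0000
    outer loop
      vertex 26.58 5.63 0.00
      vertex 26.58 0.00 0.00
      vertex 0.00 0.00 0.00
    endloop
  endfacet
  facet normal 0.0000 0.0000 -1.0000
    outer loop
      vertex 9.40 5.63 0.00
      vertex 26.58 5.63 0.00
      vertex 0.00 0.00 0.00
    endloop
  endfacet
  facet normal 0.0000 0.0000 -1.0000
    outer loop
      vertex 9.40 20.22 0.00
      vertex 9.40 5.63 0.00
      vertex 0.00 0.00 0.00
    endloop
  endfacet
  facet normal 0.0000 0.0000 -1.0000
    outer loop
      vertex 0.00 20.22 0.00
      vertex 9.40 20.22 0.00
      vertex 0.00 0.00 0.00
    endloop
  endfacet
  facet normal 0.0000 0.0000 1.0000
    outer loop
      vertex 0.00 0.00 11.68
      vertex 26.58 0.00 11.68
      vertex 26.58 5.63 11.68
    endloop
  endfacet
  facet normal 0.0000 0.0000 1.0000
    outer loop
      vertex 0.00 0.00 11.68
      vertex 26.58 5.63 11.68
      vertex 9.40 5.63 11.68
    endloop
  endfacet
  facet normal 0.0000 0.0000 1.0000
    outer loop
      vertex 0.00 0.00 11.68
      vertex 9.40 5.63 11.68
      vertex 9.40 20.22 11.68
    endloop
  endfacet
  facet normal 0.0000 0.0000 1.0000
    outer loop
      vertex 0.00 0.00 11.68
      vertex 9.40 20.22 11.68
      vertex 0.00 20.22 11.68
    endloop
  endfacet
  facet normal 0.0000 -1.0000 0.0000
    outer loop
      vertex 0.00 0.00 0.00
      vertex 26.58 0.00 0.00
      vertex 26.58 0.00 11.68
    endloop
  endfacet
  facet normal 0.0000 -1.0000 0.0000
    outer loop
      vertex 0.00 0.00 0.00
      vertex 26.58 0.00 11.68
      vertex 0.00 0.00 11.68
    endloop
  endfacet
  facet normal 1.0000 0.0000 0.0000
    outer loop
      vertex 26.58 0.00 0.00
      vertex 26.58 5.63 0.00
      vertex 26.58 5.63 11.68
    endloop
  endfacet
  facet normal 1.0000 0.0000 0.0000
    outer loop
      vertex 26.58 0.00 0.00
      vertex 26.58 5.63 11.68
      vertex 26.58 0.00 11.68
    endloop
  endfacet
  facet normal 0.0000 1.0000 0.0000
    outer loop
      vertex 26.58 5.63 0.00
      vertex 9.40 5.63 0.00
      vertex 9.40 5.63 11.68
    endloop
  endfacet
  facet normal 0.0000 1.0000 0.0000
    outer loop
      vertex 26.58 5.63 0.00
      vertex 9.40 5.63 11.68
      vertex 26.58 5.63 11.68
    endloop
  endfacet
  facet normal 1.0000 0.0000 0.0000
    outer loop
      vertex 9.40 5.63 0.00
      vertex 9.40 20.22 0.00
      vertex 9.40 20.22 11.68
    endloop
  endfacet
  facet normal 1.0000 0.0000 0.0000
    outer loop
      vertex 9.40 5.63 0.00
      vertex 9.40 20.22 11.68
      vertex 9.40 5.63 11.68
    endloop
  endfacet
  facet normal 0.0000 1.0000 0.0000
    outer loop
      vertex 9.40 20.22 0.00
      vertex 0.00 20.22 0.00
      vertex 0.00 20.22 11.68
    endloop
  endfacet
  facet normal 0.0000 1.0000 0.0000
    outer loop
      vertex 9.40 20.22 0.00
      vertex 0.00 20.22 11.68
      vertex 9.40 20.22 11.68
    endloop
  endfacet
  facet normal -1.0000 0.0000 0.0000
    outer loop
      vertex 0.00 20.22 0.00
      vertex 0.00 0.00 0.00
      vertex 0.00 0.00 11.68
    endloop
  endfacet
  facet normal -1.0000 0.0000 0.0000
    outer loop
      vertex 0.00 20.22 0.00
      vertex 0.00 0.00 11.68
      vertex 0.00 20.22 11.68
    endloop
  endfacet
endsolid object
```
; perimeter-only toolpath
G21 ; units = mm
G90 ; absolute positioning
G28 ; home
; layer 1
G0 Z1.95
G0 X0.00 Y0.00
G1 X26.58 Y0.00
G1 X26.58 Y5.63
G1 X9.40 Y5.63
G1 X9.40 Y20.22
G1 X0.00 Y20.22
G1 X0.00 Y0.00
; layer 2
G0 Z3.89
G0 X0.00 Y0.00
G1 X26.58 Y0.00
G1 X26.58 Y5.63
G1 X9.40 Y5.63
G1 X9.40 Y20.22
G1 X0.00 Y20.22
G1 X0.00 Y0.00
; layer 3
G0 Z5.84
G0 X0.00 Y0.00
G1 X26.58 Y0.00
G1 X26.58 Y5.63
G1 X9.40 Y5.63
G1 X9.40 Y20.22
G1 X0.00 Y20.22
G1 X0.00 Y0.00
; layer 4
G0 Z7.79
G0 X0.00 Y0.00
G1 X26.58 Y0.00
G1 X26.58 Y5.63
G1 X9.40 Y5.63
G1 X9.40 Y20.22
G1 X0.00 Y20.22
G1 X0.00 Y0.00
; layer 5
G0 Z9.73
G0 X0.00 Y0.00
G1 X26.58 Y0.00
G1 X26.58 Y5.63
G1 X9.40 Y5.63
G1 X9.40 Y20.22
G1 X0.00 Y20.22
G1 X0.00 Y0.00
; layer 6
G0 Z11.68
G0 X0.00 Y0.00
G1 X26.58 Y0.00
G1 X26.58 Y5.63
G1 X9.40 Y5.63
G1 X9.40 Y20.22
G1 X0.00 Y20.22
G1 X0.00 Y0.00
M2 ; end

The solid is an L-shaped prism: outer 26.6 × 20.2 mm, arm thicknesses ≈ 5.63 mm (horizontal) and 9.4 mm (vertical), extruded 11.7 mm in z. Slicing at Δz = 1.95 mm — 6 equal slices spanning the solid's height, so layer i sits at z = i·h/6 — gives 6 non-empty perimeters. Each is a 6-segment closed polygon; G0 lifts to the layer z and rapids to the start vertex, then G1 traces the edges.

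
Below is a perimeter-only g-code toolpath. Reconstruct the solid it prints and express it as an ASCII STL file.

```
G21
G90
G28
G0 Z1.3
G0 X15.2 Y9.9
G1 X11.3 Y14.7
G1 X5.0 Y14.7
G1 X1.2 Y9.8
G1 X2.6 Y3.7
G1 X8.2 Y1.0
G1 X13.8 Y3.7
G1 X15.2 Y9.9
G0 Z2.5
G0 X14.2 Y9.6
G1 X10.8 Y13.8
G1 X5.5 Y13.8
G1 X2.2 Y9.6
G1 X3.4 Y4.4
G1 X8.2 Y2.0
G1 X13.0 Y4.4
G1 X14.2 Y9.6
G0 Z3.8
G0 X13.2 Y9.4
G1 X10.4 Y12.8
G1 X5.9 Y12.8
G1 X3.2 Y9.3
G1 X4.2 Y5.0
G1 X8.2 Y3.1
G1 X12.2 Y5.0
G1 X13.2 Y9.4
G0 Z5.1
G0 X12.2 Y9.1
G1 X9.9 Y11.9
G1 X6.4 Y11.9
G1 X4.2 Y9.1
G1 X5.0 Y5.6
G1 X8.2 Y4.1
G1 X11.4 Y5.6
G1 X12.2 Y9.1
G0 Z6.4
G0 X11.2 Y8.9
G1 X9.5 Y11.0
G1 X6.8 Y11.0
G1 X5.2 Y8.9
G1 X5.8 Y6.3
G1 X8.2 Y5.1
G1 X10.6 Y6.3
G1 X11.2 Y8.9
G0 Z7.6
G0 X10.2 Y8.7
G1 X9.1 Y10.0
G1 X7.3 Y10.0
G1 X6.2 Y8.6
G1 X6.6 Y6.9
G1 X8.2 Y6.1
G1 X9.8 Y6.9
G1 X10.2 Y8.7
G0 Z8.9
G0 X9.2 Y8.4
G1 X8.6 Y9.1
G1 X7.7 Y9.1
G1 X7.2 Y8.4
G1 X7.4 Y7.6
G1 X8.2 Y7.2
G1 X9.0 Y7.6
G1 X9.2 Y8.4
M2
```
solid part
  facet normal 0.0000 0.0000 -1.0000
    outer loop
      vertex 4.6 15.6 0.0
      vertex 11.7 15.6 0.0
      vertex 16.2 10.1 0.0
    endloop
  endfacet
  facet normal 0.0000 0.0000 -1.0000
    outer loop
      vertex 0.2 10.0 0.0
      vertex 4.6 15.6 0.0
      vertex 16.2 10.1 0.0
    endloop
  endfacet
  facet normal 0.0000 0.0000 -1.0000
    outer loop
      vertex 1.8 3.1 0.0
      vertex 0.2 10.0 0.0
      vertex 16.2 10.1 0.0
    endloop
  endfacet
  facet normal 0.0000 0.0000 -1.0000
    outer loop
      vertex 8.2 0.0 0.0
      vertex 1.8 3.1 0.0
      vertex 16.2 10.1 0.0
    endloop
  endfacet
  facet normal 0.0000 0.0000 -1.0000
    outer loop
      vertex 14.6 3.1 0.0
      vertex 8.2 0.0 0.0
      vertex 16.2 10.1 0.0
    endloop
  endfacet
  facet normal 0.6266 0.5127 0.5870
    outer loop
      vertex 16.2 10.1 0.0
      vertex 11.7 15.6 0.0
      vertex 8.2 8.2 10.2
    endloop
  endfacet
  facet normal 0.0000 0.8094 0.5872
    outer loop
      vertex 11.7 15.6 0.0
      vertex 4.6 15.6 0.0
      vertex 8.2 8.2 10.2
    endloop
  endfacet
  facet normal -0.6364 0.5000 0.5874
    outer loop
      vertex 4.6 15.6 0.0
      vertex 0.2 10.0 0.0
      vertex 8.2 8.2 10.2
    endloop
  endfacet
  facet normal -0.7890 -0.1830 0.5865
    outer loop
      vertex 0.2 10.0 0.0
      vertex 1.8 3.1 0.0
      vertex 8.2 8.2 10.2
    endloop
  endfacet
  facet normal -0.3532 -0.7291 0.5862
    outer loop
      vertex 1.8 3.1 0.0
      vertex 8.2 0.0 0.0
      vertex 8.2 8.2 10.2
    endloop
  endfacet
  facet normal 0.3532 -0.7291 0.5862
    outer loop
      vertex 8.2 0.0 0.0
      vertex 14.6 3.1 0.0
      vertex 8.2 8.2 10.2
    endloop
  endfacet
  facet normal 0.7900 -0.1806 0.5860
    outer loop
      vertex 14.6 3.1 0.0
      vertex 16.2 10.1 0.0
      vertex 8.2 8.2 10.2
    endloop
  endfacet
endsolid part

The G0 Z moves step by Δz≈1.3 mm. The G1 loops shrink linearly with z, so the solid tapers from its base footprint up to z≈10.2. Closing with a flat bottom cap and the tapered top and triangulating gives 12 facets — a regular 7-sided pyramid, base circumscribed radius ≈ 8.2 mm, apex at z ≈ 10.2 mm.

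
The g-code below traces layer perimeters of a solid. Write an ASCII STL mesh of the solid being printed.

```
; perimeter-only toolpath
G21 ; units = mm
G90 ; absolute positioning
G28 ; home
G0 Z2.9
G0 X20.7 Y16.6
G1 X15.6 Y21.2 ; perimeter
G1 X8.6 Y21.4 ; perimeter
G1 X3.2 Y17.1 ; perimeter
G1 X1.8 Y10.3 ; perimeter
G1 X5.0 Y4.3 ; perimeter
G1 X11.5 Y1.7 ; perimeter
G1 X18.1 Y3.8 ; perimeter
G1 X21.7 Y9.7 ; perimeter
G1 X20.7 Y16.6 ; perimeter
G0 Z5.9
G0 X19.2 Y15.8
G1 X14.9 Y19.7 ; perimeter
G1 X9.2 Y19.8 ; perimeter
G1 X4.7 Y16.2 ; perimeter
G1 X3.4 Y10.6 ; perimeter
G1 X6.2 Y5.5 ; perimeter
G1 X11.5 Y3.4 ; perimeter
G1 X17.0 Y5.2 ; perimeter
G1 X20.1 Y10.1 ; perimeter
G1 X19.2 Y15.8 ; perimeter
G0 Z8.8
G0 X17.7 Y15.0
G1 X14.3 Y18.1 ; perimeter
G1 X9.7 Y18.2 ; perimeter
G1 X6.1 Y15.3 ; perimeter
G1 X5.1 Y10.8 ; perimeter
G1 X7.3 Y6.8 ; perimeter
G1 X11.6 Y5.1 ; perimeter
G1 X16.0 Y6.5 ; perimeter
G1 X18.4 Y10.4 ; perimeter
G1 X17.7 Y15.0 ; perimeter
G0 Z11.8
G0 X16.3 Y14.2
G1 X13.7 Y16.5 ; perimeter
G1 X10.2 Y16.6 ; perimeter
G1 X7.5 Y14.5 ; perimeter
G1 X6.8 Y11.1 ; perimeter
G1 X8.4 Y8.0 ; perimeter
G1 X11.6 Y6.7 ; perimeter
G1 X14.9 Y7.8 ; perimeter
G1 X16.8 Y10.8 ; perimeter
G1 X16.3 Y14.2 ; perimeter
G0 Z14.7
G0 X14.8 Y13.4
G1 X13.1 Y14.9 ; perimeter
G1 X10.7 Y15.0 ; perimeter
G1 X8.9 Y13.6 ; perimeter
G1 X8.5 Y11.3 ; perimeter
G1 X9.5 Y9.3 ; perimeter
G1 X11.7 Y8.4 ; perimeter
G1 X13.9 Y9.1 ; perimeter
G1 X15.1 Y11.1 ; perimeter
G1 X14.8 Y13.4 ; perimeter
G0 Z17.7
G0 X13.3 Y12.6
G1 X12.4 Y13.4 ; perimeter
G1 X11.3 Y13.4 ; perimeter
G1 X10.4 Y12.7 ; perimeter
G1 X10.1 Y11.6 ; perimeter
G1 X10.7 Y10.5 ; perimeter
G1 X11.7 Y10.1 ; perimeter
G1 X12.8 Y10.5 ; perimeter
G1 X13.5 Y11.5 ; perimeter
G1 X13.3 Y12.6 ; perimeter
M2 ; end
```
solid part
  facet normal 0.0000 0.0000 -1.0000
    outer loop
      vertex 8.1 23.0 0.0
      vertex 16.2 22.8 0.0
      vertex 22.2 17.4 0.0
    endloop
  endfacet
  facet normal 0.0000 0.0000 -1.0000
    outer loop
      vertex 1.8 18.0 0.0
      vertex 8.1 23.0 0.0
      vertex 22.2 17.4 0.0
    endloop
  endfacet
  facet normal 0.0000 0.0000 -1.0000
    outer loop
      vertex 0.1 10.1 0.0
      vertex 1.8 18.0 0.0
      vertex 22.2 17.4 0.0
    endloop
  endfacet
  facet normal 0.0000 0.0000 -1.0000
    outer loop
      vertex 3.9 3.0 0.0
      vertex 0.1 10.1 0.0
      vertex 22.2 17.4 0.0
    endloop
  endfacet
  facet normal 0.0000 0.0000 -1.0000
    outer loop
      vertex 11.4 0.0 0.0
      vertex 3.9 3.0 0.0
      vertex 22.2 17.4 0.0
    endloop
  endfacet
  facet normal 0.0000 0.0000 -1.0000
    outer loop
      vertex 19.1 2.5 0.0
      vertex 11.4 0.0 0.0
      vertex 22.2 17.4 0.0
    endloop
  endfacet
  facet normal 0.0000 0.0000 -1.0000
    outer loop
      vertex 23.4 9.4 0.0
      vertex 19.1 2.5 0.0
      vertex 22.2 17.4 0.0
    endloop
  endfacet
  facet normal 0.5887 0.6541 0.4750
    outer loop
      vertex 22.2 17.4 0.0
      vertex 16.2 22.8 0.0
      vertex 11.8 11.8 20.6
    endloop
  endfacet
  facet normal 0.0217 0.8800 0.4745
    outer loop
      vertex 16.2 22.8 0.0
      vertex 8.1 23.0 0.0
      vertex 11.8 11.8 20.6
    endloop
  endfacet
  facet normal -0.5476 0.6899 0.4735
    outer loop
      vertex 8.1 23.0 0.0
      vertex 1.8 18.0 0.0
      vertex 11.8 11.8 20.6
    endloop
  endfacet
  facet normal -0.8610 0.1853 0.4737
    outer loop
      vertex 1.8 18.0 0.0
      vertex 0.1 10.1 0.0
      vertex 11.8 11.8 20.6
    endloop
  endfacet
  facet normal -0.7759 -0.4153 0.4749
    outer loop
      vertex 0.1 10.1 0.0
      vertex 3.9 3.0 0.0
      vertex 11.8 11.8 20.6
    endloop
  endfacet
  facet normal -0.3269 -0.8173 0.4745
    outer loop
      vertex 3.9 3.0 0.0
      vertex 11.4 0.0 0.0
      vertex 11.8 11.8 20.6
    endloop
  endfacet
  facet normal 0.2719 -0.8373 0.4743
    outer loop
      vertex 11.4 0.0 0.0
      vertex 19.1 2.5 0.0
      vertex 11.8 11.8 20.6
    endloop
  endfacet
  facet normal 0.7469 -0.4655 0.4748
    outer loop
      vertex 19.1 2.5 0.0
      vertex 23.4 9.4 0.0
      vertex 11.8 11.8 20.6
    endloop
  endfacet
  facet normal 0.8703 0.1305 0.4749
    outer loop
      vertex 23.4 9.4 0.0
      vertex 22.2 17.4 0.0
      vertex 11.8 11.8 20.6
    endloop
  endfacet
endsolid part

The G0 Z moves step by Δz≈2.9 mm. The G1 loops shrink linearly with z, so the solid tapers from its base footprint up to z≈20.6. Closing with a flat bottom cap and the tapered top and triangulating gives 16 facets — a regular 9-sided pyramid, base circumscribed radius ≈ 11.8 mm, apex at z ≈ 20.6 mm.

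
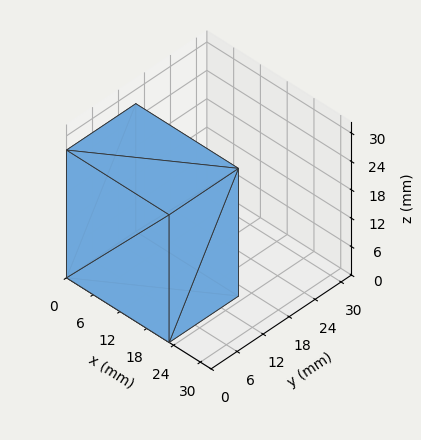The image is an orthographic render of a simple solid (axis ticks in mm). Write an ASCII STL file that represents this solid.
Reading the render: the shape is a rectangular box, roughly 23 × 16 mm footprint and 27 mm tall (dimensions read to the nearest mm from the axis ticks). For the STL, each face is triangulated and given an outward normal.

solid part
  facet normal 0.0000 0.0000 -1.0000
    outer loop
      vertex 23.000 16.000 0.000
      vertex 23.000 0.000 0.000
      vertex 0.000 0.000 0.000
    endloop
  endfacet
  facet normal 0.0000 0.0000 -1.0000
    outer loop
      vertex 0.000 16.000 0.000
      vertex 23.000 16.000 0.000
      vertex 0.000 0.000 0.000
    endloop
  endfacet
  facet normal 0.0000 0.0000 1.0000
    outer loop
      vertex 0.000 0.000 27.000
      vertex 23.000 0.000 27.000
      vertex 23.000 16.000 27.000
    endloop
  endfacet
  facet normal 0.0000 0.0000 1.0000
    outer loop
      vertex 0.000 0.000 27.000
      vertex 23.000 16.000 27.000
      vertex 0.000 16.000 27.000
    endloop
  endfacet
  facet normal 0.0000 -1.0000 0.0000
    outer loop
      vertex 0.000 0.000 0.000
      vertex 23.000 0.000 0.000
      vertex 23.000 0.000 27.000
    endloop
  endfacet
  facet normal 0.0000 -1.0000 0.0000
    outer loop
      vertex 0.000 0.000 0.000
      vertex 23.000 0.000 27.000
      vertex 0.000 0.000 27.000
    endloop
  endfacet
  facet normal 0.0000 1.0000 0.0000
    outer loop
      vertex 23.000 16.000 27.000
      vertex 23.000 16.000 0.000
      vertex 0.000 16.000 0.000
    endloop
  endfacet
  facet normal 0.0000 1.0000 0.0000
    outer loop
      vertex 0.000 16.000 27.000
      vertex 23.000 16.000 27.000
      vertex 0.000 16.000 0.000
    endloop
  endfacet
  facet normal -1.0000 0.0000 0.0000
    outer loop
      vertex 0.000 16.000 27.000
      vertex 0.000 16.000 0.000
      vertex 0.000 0.000 0.000
    endloop
  endfacet
  facet normal -1.0000 0.0000 0.0000
    outer loop
      vertex 0.000 0.000 27.000
      vertex 0.000 16.000 27.000
      vertex 0.000 0.000 0.000
    endloop
  endfacet
  facet normal 1.0000 0.0000 0.0000
    outer loop
      vertex 23.000 0.000 0.000
      vertex 23.000 16.000 0.000
      vertex 23.000 16.000 27.000
    endloop
  endfacet
  facet normal 1.0000 0.0000 0.0000
    outer loop
      vertex 23.000 0.000 0.000
      vertex 23.000 16.000 27.000
      vertex 23.000 0.000 27.000
    endloop
  endfacet
endsolid part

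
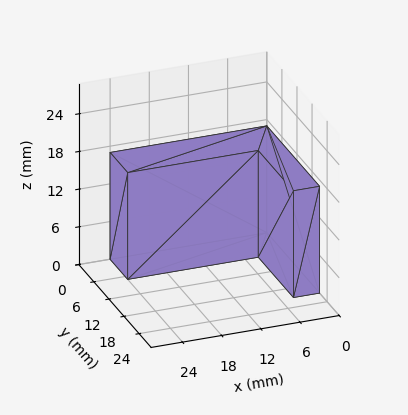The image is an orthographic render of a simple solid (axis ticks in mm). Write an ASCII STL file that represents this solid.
Reading the render: the shape is an L-shaped prism: outer 24 × 21 mm, arm thicknesses ≈ 7 mm (horizontal) and 4 mm (vertical), extruded 17 mm in z (dimensions read to the nearest mm from the axis ticks). For the STL, each face is triangulated and given an outward normal.

solid part
  facet normal 0.0000 0.0000 -1.0000
    outer loop
      vertex 24.000 7.000 0.000
      vertex 24.000 0.000 0.000
      vertex 0.000 0.000 0.000
    endloop
  endfacet
  facet normal 0.0000 0.0000 -1.0000
    outer loop
      vertex 4.000 7.000 0.000
      vertex 24.000 7.000 0.000
      vertex 0.000 0.000 0.000
    endloop
  endfacet
  facet normal 0.0000 0.0000 -1.0000
    outer loop
      vertex 4.000 21.000 0.000
      vertex 4.000 7.000 0.000
      vertex 0.000 0.000 0.000
    endloop
  endfacet
  facet normal 0.0000 0.0000 -1.0000
    outer loop
      vertex 0.000 21.000 0.000
      vertex 4.000 21.000 0.000
      vertex 0.000 0.000 0.000
    endloop
  endfacet
  facet normal 0.0000 0.0000 1.0000
    outer loop
      vertex 0.000 0.000 17.000
      vertex 24.000 0.000 17.000
      vertex 24.000 7.000 17.000
    endloop
  endfacet
  facet normal 0.0000 0.0000 1.0000
    outer loop
      vertex 0.000 0.000 17.000
      vertex 24.000 7.000 17.000
      vertex 4.000 7.000 17.000
    endloop
  endfacet
  facet normal 0.0000 0.0000 1.0000
    outer loop
      vertex 0.000 0.000 17.000
      vertex 4.000 7.000 17.000
      vertex 4.000 21.000 17.000
    endloop
  endfacet
  facet normal 0.0000 0.0000 1.0000
    outer loop
      vertex 0.000 0.000 17.000
      vertex 4.000 21.000 17.000
      vertex 0.000 21.000 17.000
    endloop
  endfacet
  facet normal 0.0000 -1.0000 0.0000
    outer loop
      vertex 0.000 0.000 0.000
      vertex 24.000 0.000 0.000
      vertex 24.000 0.000 17.000
    endloop
  endfacet
  facet normal 0.0000 -1.0000 0.0000
    outer loop
      vertex 0.000 0.000 0.000
      vertex 24.000 0.000 17.000
      vertex 0.000 0.000 17.000
    endloop
  endfacet
  facet normal 1.0000 0.0000 0.0000
    outer loop
      vertex 24.000 0.000 0.000
      vertex 24.000 7.000 0.000
      vertex 24.000 7.000 17.000
    endloop
  endfacet
  facet normal 1.0000 0.0000 0.0000
    outer loop
      vertex 24.000 0.000 0.000
      vertex 24.000 7.000 17.000
      vertex 24.000 0.000 17.000
    endloop
  endfacet
  facet normal 0.0000 1.0000 0.0000
    outer loop
      vertex 24.000 7.000 0.000
      vertex 4.000 7.000 0.000
      vertex 4.000 7.000 17.000
    endloop
  endfacet
  facet normal 0.0000 1.0000 0.0000
    outer loop
      vertex 24.000 7.000 0.000
      vertex 4.000 7.000 17.000
      vertex 24.000 7.000 17.000
    endloop
  endfacet
  facet normal 1.0000 0.0000 0.0000
    outer loop
      vertex 4.000 7.000 0.000
      vertex 4.000 21.000 0.000
      vertex 4.000 21.000 17.000
    endloop
  endfacet
  facet normal 1.0000 0.0000 0.0000
    outer loop
      vertex 4.000 7.000 0.000
      vertex 4.000 21.000 17.000
      vertex 4.000 7.000 17.000
    endloop
  endfacet
  facet normal 0.0000 1.0000 0.0000
    outer loop
      vertex 4.000 21.000 0.000
      vertex 0.000 21.000 0.000
      vertex 0.000 21.000 17.000
    endloop
  endfacet
  facet normal 0.0000 1.0000 0.0000
    outer loop
      vertex 4.000 21.000 0.000
      vertex 0.000 21.000 17.000
      vertex 4.000 21.000 17.000
    endloop
  endfacet
  facet normal -1.0000 0.0000 0.0000
    outer loop
      vertex 0.000 21.000 0.000
      vertex 0.000 0.000 0.000
      vertex 0.000 0.000 17.000
    endloop
  endfacet
  facet normal -1.0000 0.0000 0.0000
    outer loop
      vertex 0.000 21.000 0.000
      vertex 0.000 0.000 17.000
      vertex 0.000 21.000 17.000
    endloop
  endfacet
endsolid part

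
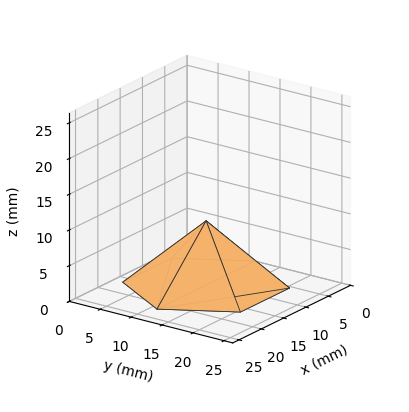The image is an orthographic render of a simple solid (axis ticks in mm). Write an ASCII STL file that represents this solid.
Reading the render: the shape is a regular 6-sided pyramid, base circumscribed radius ≈ 11 mm, apex at z ≈ 9 mm (dimensions read to the nearest mm from the axis ticks). For the STL, each face is triangulated and given an outward normal.

solid part
  facet normal 0.0000 0.0000 -1.0000
    outer loop
      vertex 5.5 20.5 0.0
      vertex 16.5 20.5 0.0
      vertex 22.0 11.0 0.0
    endloop
  endfacet
  facet normal 0.0000 0.0000 -1.0000
    outer loop
      vertex 0.0 11.0 0.0
      vertex 5.5 20.5 0.0
      vertex 22.0 11.0 0.0
    endloop
  endfacet
  facet normal 0.0000 0.0000 -1.0000
    outer loop
      vertex 5.5 1.5 0.0
      vertex 0.0 11.0 0.0
      vertex 22.0 11.0 0.0
    endloop
  endfacet
  facet normal 0.0000 0.0000 -1.0000
    outer loop
      vertex 16.5 1.5 0.0
      vertex 5.5 1.5 0.0
      vertex 22.0 11.0 0.0
    endloop
  endfacet
  facet normal 0.5945 0.3442 0.7267
    outer loop
      vertex 22.0 11.0 0.0
      vertex 16.5 20.5 0.0
      vertex 11.0 11.0 9.0
    endloop
  endfacet
  facet normal 0.0000 0.6877 0.7260
    outer loop
      vertex 16.5 20.5 0.0
      vertex 5.5 20.5 0.0
      vertex 11.0 11.0 9.0
    endloop
  endfacet
  facet normal -0.5945 0.3442 0.7267
    outer loop
      vertex 5.5 20.5 0.0
      vertex 0.0 11.0 0.0
      vertex 11.0 11.0 9.0
    endloop
  endfacet
  facet normal -0.5945 -0.3442 0.7267
    outer loop
      vertex 0.0 11.0 0.0
      vertex 5.5 1.5 0.0
      vertex 11.0 11.0 9.0
    endloop
  endfacet
  facet normal 0.0000 -0.6877 0.7260
    outer loop
      vertex 5.5 1.5 0.0
      vertex 16.5 1.5 0.0
      vertex 11.0 11.0 9.0
    endloop
  endfacet
  facet normal 0.5945 -0.3442 0.7267
    outer loop
      vertex 16.5 1.5 0.0
      vertex 22.0 11.0 0.0
      vertex 11.0 11.0 9.0
    endloop
  endfacet
endsolid part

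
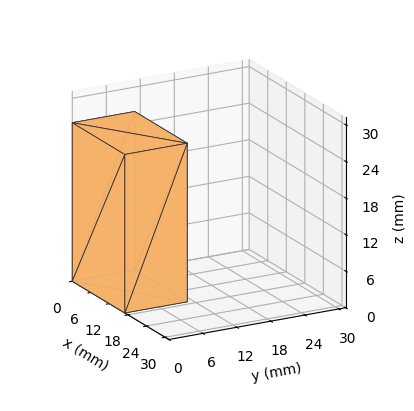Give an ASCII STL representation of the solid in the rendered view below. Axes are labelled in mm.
Reading the render: the shape is a rectangular box, roughly 17 × 11 mm footprint and 26 mm tall (dimensions read to the nearest mm from the axis ticks). For the STL, each face is triangulated and given an outward normal.

solid part
  facet normal 0.0000 0.0000 -1.0000
    outer loop
      vertex 17.000 11.000 0.000
      vertex 17.000 0.000 0.000
      vertex 0.000 0.000 0.000
    endloop
  endfacet
  facet normal 0.0000 0.0000 -1.0000
    outer loop
      vertex 0.000 11.000 0.000
      vertex 17.000 11.000 0.000
      vertex 0.000 0.000 0.000
    endloop
  endfacet
  facet normal 0.0000 0.0000 1.0000
    outer loop
      vertex 0.000 0.000 26.000
      vertex 17.000 0.000 26.000
      vertex 17.000 11.000 26.000
    endloop
  endfacet
  facet normal 0.0000 0.0000 1.0000
    outer loop
      vertex 0.000 0.000 26.000
      vertex 17.000 11.000 26.000
      vertex 0.000 11.000 26.000
    endloop
  endfacet
  facet normal 0.0000 -1.0000 0.0000
    outer loop
      vertex 0.000 0.000 0.000
      vertex 17.000 0.000 0.000
      vertex 17.000 0.000 26.000
    endloop
  endfacet
  facet normal 0.0000 -1.0000 0.0000
    outer loop
      vertex 0.000 0.000 0.000
      vertex 17.000 0.000 26.000
      vertex 0.000 0.000 26.000
    endloop
  endfacet
  facet normal 0.0000 1.0000 0.0000
    outer loop
      vertex 17.000 11.000 26.000
      vertex 17.000 11.000 0.000
      vertex 0.000 11.000 0.000
    endloop
  endfacet
  facet normal 0.0000 1.0000 0.0000
    outer loop
      vertex 0.000 11.000 26.000
      vertex 17.000 11.000 26.000
      vertex 0.000 11.000 0.000
    endloop
  endfacet
  facet normal -1.0000 0.0000 0.0000
    outer loop
      vertex 0.000 11.000 26.000
      vertex 0.000 11.000 0.000
      vertex 0.000 0.000 0.000
    endloop
  endfacet
  facet normal -1.0000 0.0000 0.0000
    outer loop
      vertex 0.000 0.000 26.000
      vertex 0.000 11.000 26.000
      vertex 0.000 0.000 0.000
    endloop
  endfacet
  facet normal 1.0000 0.0000 0.0000
    outer loop
      vertex 17.000 0.000 0.000
      vertex 17.000 11.000 0.000
      vertex 17.000 11.000 26.000
    endloop
  endfacet
  facet normal 1.0000 0.0000 0.0000
    outer loop
      vertex 17.000 0.000 0.000
      vertex 17.000 11.000 26.000
      vertex 17.000 0.000 26.000
    endloop
  endfacet
endsolid part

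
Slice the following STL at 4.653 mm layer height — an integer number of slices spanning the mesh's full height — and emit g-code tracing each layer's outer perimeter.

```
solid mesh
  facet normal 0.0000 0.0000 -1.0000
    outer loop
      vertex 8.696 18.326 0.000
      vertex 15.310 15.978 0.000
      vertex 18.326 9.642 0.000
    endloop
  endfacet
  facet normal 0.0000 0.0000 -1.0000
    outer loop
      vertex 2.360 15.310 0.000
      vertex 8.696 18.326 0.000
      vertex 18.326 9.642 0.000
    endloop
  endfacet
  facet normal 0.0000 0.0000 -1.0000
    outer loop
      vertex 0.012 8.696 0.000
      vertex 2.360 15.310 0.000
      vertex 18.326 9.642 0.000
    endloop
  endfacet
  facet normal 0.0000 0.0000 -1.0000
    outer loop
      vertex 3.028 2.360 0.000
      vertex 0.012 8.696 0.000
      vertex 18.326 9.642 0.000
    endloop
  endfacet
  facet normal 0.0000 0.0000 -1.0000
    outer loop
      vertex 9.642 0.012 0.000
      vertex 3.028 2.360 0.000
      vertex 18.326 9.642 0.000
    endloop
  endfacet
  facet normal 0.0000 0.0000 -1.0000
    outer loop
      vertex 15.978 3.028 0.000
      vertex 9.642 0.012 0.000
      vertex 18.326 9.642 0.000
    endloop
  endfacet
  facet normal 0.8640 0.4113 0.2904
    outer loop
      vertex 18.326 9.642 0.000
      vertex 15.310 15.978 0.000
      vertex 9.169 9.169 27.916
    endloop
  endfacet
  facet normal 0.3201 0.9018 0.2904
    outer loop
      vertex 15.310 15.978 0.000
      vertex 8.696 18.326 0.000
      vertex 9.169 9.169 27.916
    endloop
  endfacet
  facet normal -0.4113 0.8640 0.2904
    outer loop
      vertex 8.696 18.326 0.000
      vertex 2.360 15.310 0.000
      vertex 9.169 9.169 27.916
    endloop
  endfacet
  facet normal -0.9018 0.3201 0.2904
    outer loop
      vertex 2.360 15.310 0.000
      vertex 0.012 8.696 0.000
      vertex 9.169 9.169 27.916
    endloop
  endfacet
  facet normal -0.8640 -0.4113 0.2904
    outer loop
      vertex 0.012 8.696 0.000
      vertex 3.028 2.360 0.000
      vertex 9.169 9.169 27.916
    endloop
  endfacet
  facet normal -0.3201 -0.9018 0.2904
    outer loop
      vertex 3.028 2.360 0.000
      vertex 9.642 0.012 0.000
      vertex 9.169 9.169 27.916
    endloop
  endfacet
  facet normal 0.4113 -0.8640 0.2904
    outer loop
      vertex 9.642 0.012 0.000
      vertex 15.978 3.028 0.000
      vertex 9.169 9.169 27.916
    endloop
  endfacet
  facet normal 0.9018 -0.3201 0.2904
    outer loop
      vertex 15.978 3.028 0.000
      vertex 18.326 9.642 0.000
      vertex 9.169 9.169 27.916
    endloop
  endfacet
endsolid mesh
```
; perimeter-only toolpath
G21 ; units = mm
G90 ; absolute positioning
G28 ; home
; layer 1
G0 Z4.653
G0 X16.800 Y9.563
G1 X14.287 Y14.843
G1 X8.775 Y16.800
G1 X3.495 Y14.287
G1 X1.538 Y8.775
G1 X4.051 Y3.495
G1 X9.563 Y1.538
G1 X14.843 Y4.051
G1 X16.800 Y9.563
; layer 2
G0 Z9.305
G0 X15.274 Y9.484
G1 X13.263 Y13.708
G1 X8.854 Y15.274
G1 X4.630 Y13.263
G1 X3.064 Y8.854
G1 X5.075 Y4.630
G1 X9.484 Y3.064
G1 X13.708 Y5.075
G1 X15.274 Y9.484
; layer 3
G0 Z13.958
G0 X13.748 Y9.405
G1 X12.239 Y12.573
G1 X8.933 Y13.748
G1 X5.764 Y12.239
G1 X4.591 Y8.933
G1 X6.099 Y5.764
G1 X9.405 Y4.591
G1 X12.573 Y6.099
G1 X13.748 Y9.405
; layer 4
G0 Z18.611
G0 X12.221 Y9.327
G1 X11.216 Y11.439
G1 X9.011 Y12.221
G1 X6.899 Y11.216
G1 X6.117 Y9.011
G1 X7.122 Y6.899
G1 X9.327 Y6.117
G1 X11.439 Y7.122
G1 X12.221 Y9.327
; layer 5
G0 Z23.263
G0 X10.695 Y9.248
G1 X10.193 Y10.304
G1 X9.090 Y10.695
G1 X8.034 Y10.193
G1 X7.643 Y9.090
G1 X8.146 Y8.034
G1 X9.248 Y7.643
G1 X10.304 Y8.146
G1 X10.695 Y9.248
M2 ; end

The solid is a regular 8-sided pyramid, base circumscribed radius ≈ 9.17 mm, apex at z ≈ 27.9 mm. Slicing at Δz = 4.653 mm — 6 equal slices spanning the solid's height, so layer i sits at z = i·h/6 — gives 5 non-empty perimeters. Each is a 8-segment closed polygon; G0 lifts to the layer z and rapids to the start vertex, then G1 traces the edges. The cross-section shrinks linearly with z (the slice at the apex is degenerate and omitted).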